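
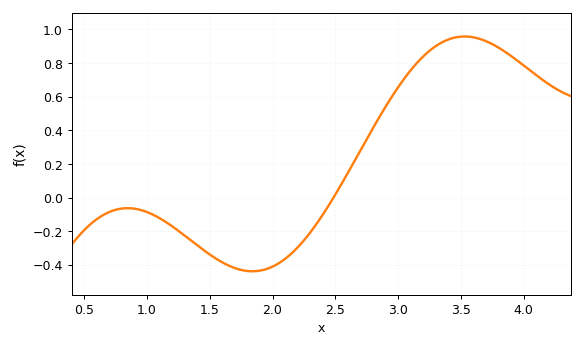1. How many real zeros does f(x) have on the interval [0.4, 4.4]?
1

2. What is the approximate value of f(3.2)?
0.84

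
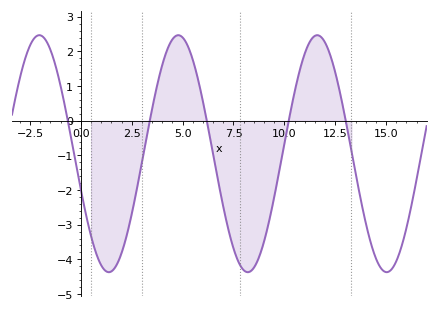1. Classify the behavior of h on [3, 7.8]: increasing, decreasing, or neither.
neither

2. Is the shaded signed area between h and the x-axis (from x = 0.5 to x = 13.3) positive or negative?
negative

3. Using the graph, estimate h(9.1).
-3.27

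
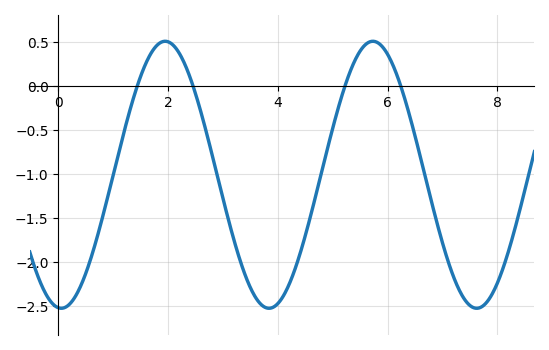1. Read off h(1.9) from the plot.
0.506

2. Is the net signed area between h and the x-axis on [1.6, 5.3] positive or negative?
negative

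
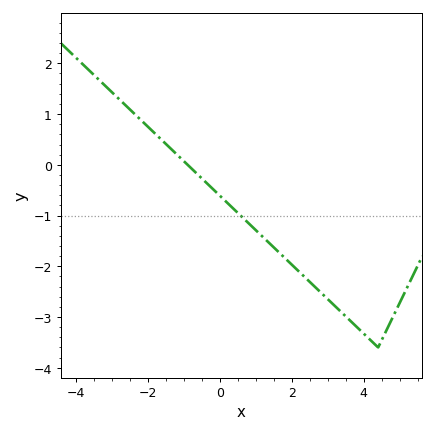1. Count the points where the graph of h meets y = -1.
1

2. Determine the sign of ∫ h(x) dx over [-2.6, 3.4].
negative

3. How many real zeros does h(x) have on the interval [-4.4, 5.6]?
1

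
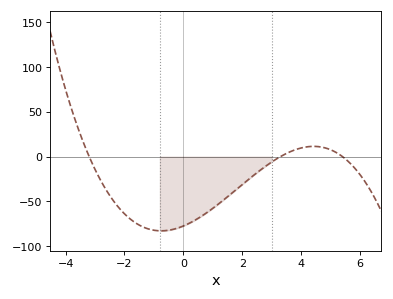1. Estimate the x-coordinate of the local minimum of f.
-0.8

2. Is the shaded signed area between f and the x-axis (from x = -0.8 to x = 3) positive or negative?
negative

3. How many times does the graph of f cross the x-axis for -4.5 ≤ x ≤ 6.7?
3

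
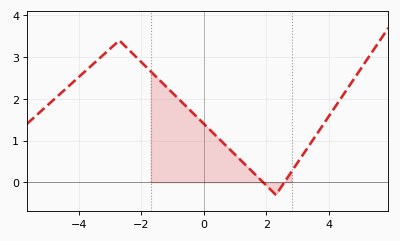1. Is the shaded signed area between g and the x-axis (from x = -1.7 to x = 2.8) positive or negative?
positive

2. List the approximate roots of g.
1.8, 2.6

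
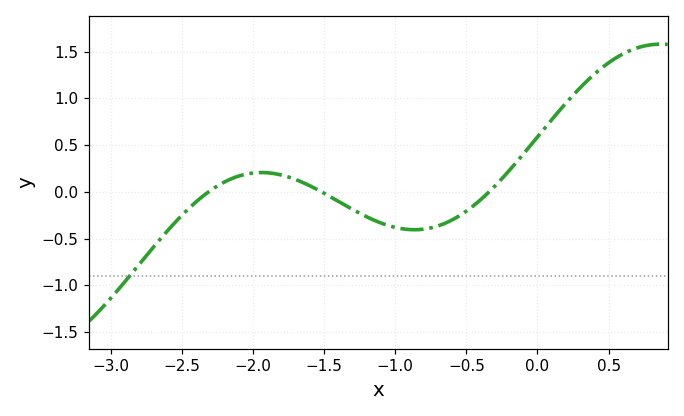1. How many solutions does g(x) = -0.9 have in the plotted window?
1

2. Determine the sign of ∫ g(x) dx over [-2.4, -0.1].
negative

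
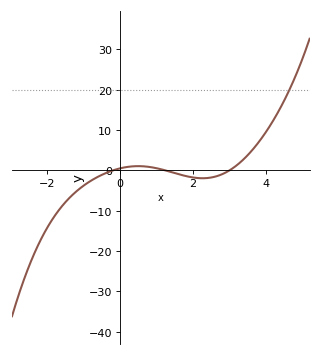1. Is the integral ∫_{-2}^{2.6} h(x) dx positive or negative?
negative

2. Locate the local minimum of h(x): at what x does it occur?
2.2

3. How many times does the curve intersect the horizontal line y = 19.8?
1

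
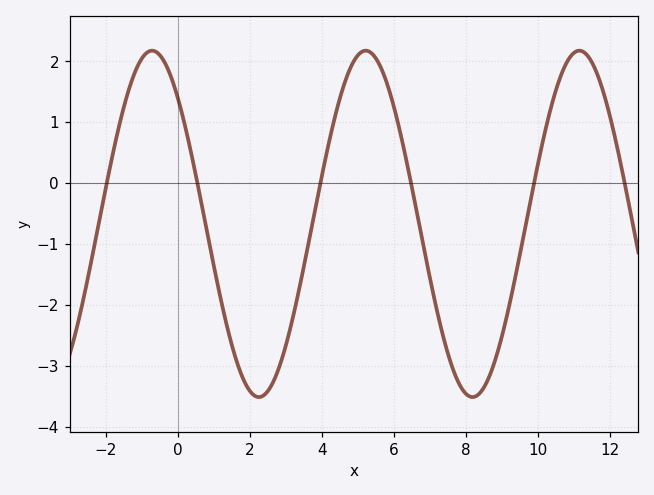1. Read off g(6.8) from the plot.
-0.965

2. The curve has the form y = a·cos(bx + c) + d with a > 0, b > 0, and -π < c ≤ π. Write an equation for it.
y = 2.84cos(1.06x + 0.75) - 0.67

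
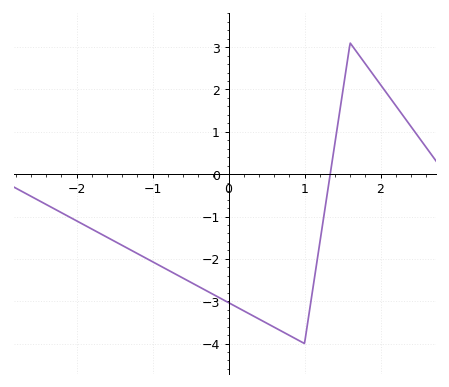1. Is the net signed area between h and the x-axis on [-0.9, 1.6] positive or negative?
negative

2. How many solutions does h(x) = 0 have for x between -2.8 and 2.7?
1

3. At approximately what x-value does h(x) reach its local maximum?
1.6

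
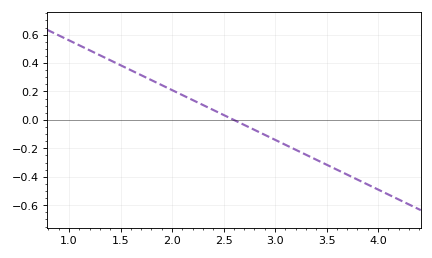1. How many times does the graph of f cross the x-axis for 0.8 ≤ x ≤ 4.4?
1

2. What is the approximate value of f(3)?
-0.14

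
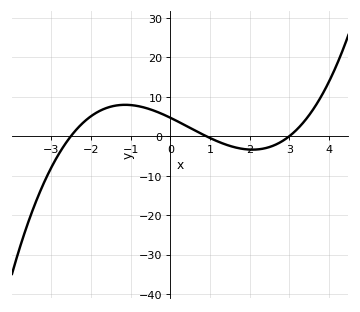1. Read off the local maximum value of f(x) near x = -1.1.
8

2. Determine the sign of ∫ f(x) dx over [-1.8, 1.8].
positive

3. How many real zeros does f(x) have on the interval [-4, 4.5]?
3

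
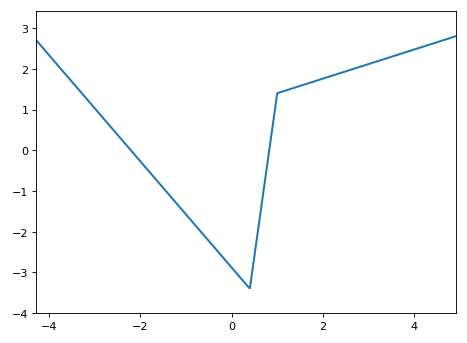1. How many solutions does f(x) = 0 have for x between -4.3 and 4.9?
2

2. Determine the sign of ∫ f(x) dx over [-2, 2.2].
negative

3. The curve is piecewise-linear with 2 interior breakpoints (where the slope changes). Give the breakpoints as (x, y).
(0.4, -3.4); (1, 1.4)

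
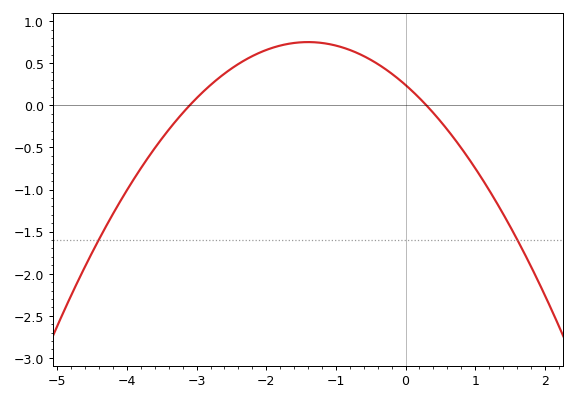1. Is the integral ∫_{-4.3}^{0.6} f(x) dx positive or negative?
positive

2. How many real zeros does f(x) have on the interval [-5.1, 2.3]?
2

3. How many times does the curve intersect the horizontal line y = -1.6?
2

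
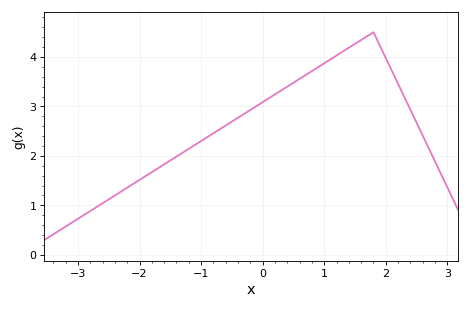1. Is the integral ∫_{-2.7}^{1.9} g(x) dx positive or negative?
positive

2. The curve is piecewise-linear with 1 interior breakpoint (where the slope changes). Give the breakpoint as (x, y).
(1.8, 4.5)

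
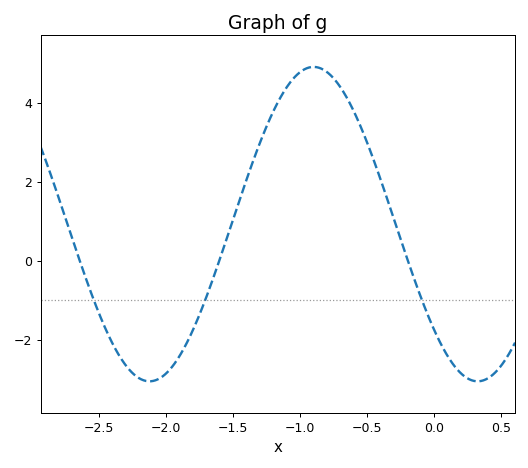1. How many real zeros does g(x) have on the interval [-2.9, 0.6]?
3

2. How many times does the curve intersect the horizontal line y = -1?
3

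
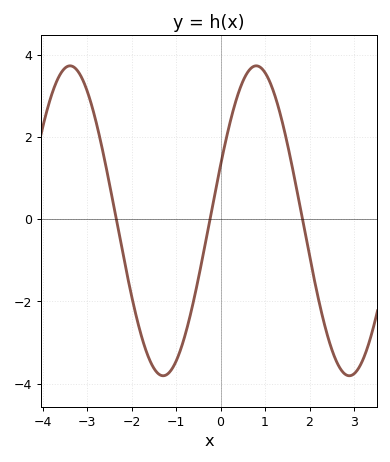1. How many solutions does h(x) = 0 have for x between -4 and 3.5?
3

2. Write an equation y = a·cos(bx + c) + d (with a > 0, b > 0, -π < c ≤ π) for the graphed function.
y = 3.77cos(1.5x - 1.2) - 0.04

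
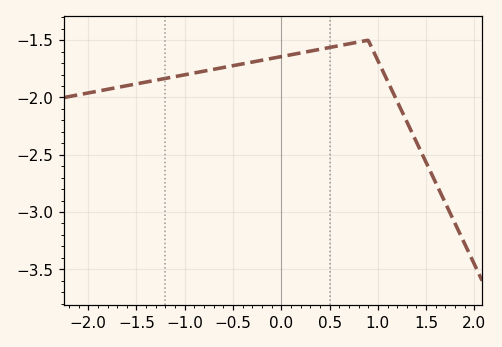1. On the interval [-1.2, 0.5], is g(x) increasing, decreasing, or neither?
increasing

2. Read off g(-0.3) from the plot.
-1.69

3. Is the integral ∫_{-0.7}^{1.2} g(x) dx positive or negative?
negative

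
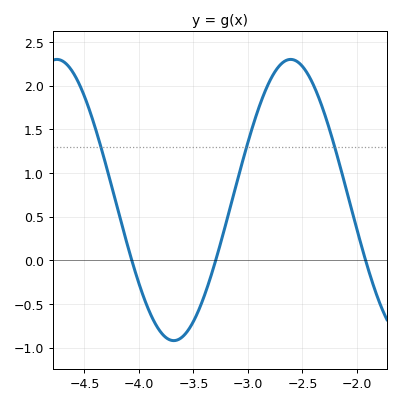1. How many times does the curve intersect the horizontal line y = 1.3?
3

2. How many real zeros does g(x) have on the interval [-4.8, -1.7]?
3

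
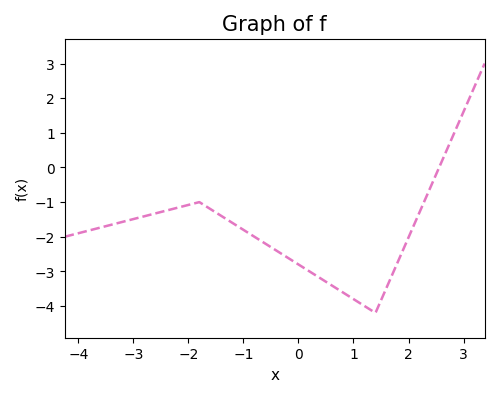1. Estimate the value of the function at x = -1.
-1.8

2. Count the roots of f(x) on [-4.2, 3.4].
1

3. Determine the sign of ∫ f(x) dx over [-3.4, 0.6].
negative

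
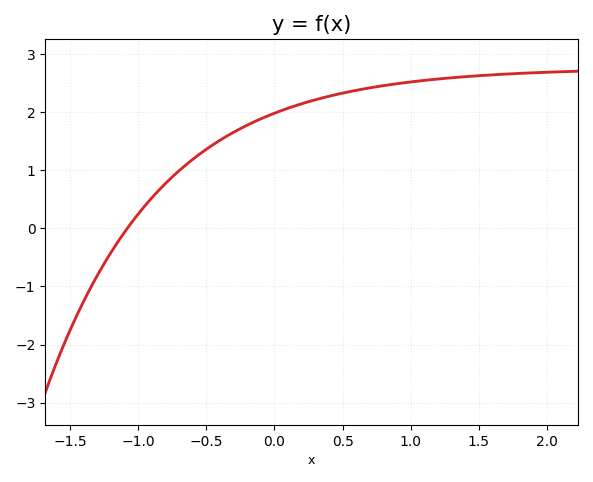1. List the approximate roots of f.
-1.1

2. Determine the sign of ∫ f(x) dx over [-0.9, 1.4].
positive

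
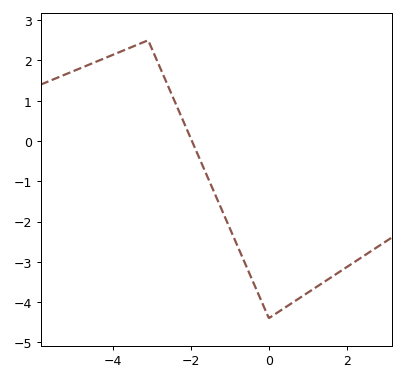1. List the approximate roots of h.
-2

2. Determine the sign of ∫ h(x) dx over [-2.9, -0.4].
negative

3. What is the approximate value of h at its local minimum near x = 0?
-4.4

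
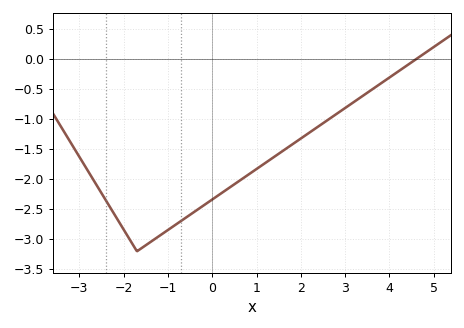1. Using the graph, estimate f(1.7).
-1.47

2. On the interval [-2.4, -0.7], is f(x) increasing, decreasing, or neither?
neither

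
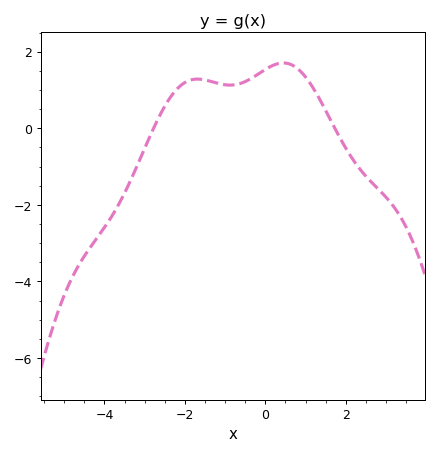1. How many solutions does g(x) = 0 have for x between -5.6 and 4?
2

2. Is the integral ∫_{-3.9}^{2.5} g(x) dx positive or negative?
positive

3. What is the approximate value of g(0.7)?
1.63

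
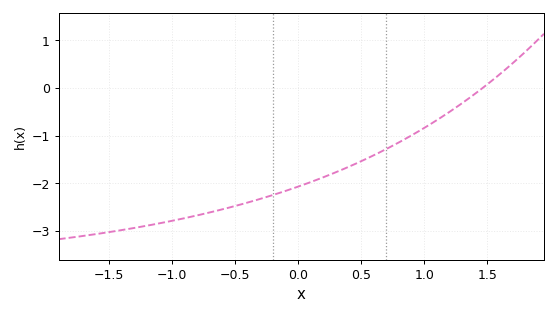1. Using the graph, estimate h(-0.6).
-2.5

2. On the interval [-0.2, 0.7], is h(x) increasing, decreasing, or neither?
increasing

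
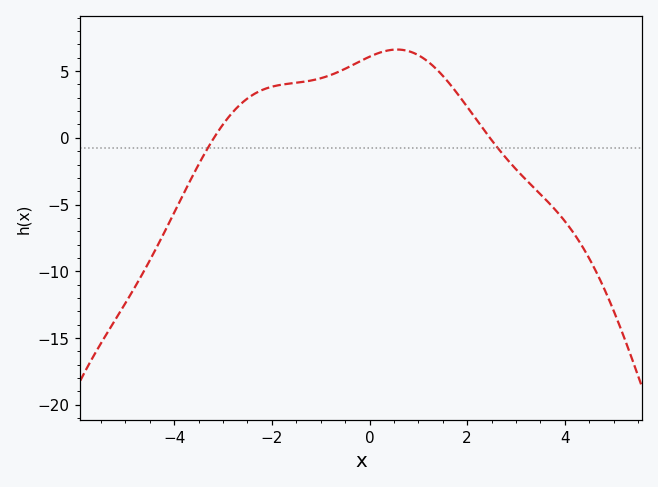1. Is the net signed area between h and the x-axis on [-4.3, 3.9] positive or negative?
positive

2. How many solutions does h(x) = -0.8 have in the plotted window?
2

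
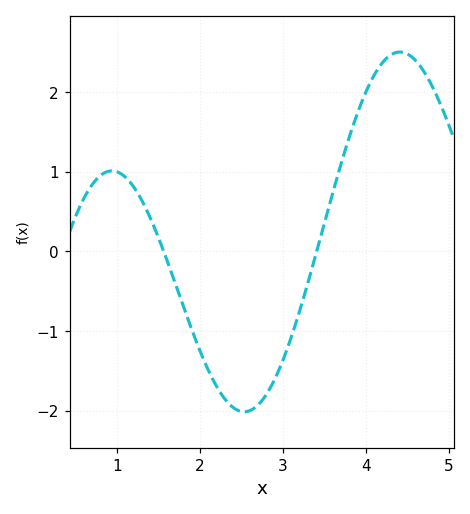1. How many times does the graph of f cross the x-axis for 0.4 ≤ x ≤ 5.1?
2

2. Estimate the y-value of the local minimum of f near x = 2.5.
-2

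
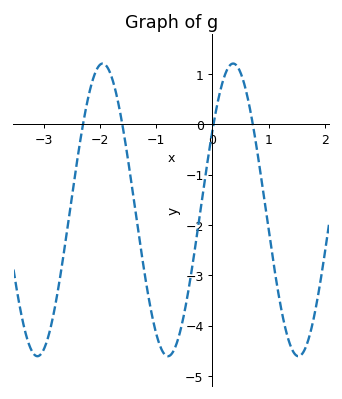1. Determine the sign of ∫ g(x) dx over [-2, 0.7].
negative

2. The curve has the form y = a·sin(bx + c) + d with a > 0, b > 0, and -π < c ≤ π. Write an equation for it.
y = 2.91sin(2.7x + 0.57) - 1.7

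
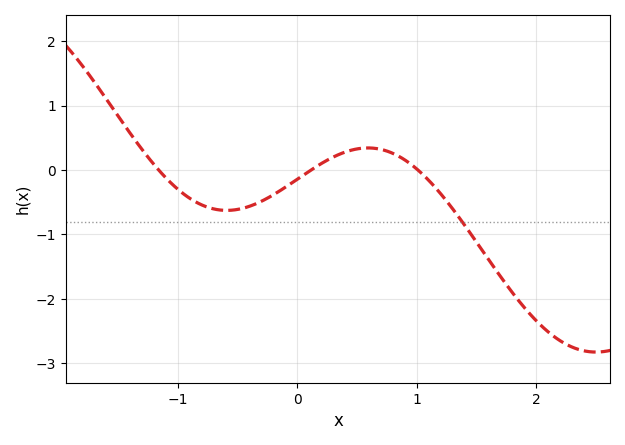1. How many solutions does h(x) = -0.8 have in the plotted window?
1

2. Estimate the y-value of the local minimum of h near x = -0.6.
-0.626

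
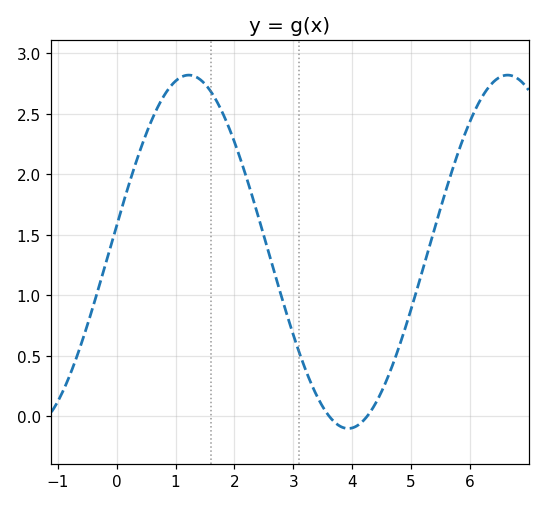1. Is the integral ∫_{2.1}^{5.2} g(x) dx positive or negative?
positive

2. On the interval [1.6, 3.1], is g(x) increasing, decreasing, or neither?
decreasing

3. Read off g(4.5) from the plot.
0.2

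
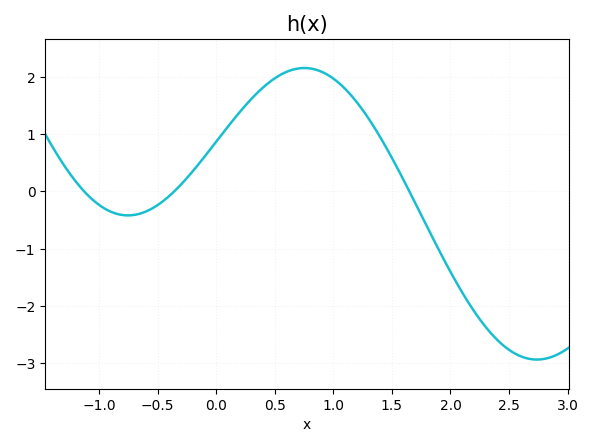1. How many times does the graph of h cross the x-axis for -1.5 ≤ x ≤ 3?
3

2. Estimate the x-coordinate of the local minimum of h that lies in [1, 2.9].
2.74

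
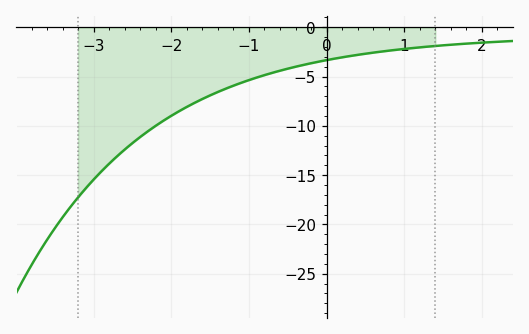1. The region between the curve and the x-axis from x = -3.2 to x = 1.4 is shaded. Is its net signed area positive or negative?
negative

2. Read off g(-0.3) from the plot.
-3.82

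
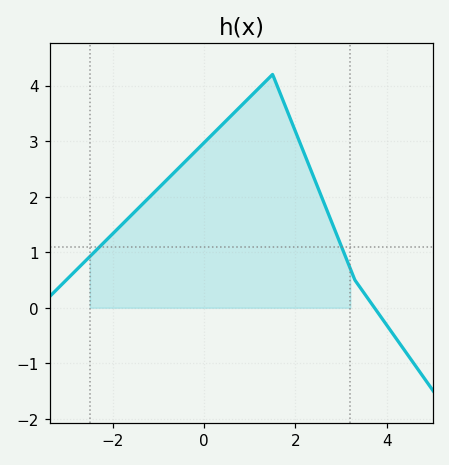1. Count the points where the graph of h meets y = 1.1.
2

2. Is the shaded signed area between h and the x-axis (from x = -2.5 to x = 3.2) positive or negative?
positive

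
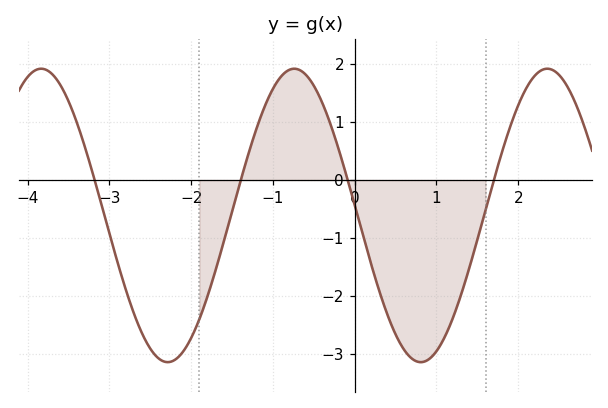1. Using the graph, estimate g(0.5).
-2.7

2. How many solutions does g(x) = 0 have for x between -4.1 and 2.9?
4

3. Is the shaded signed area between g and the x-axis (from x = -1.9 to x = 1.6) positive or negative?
negative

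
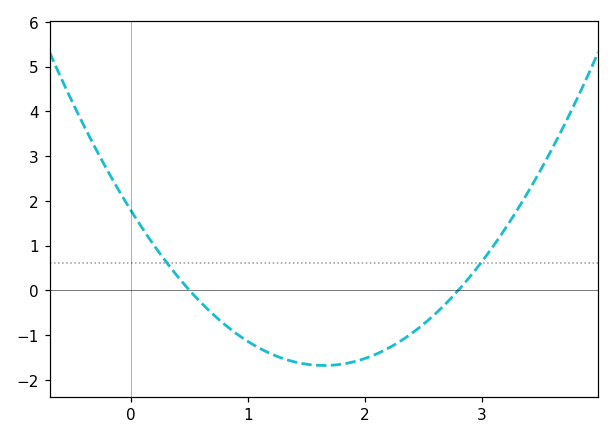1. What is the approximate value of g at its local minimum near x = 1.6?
-1.68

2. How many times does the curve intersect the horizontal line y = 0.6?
2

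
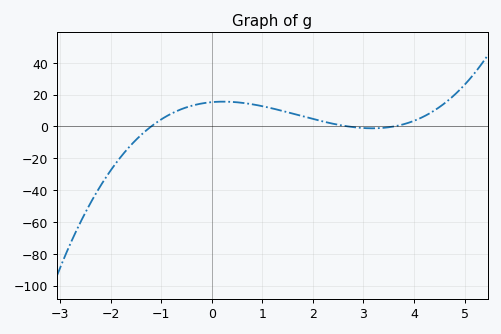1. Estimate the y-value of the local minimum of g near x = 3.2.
-2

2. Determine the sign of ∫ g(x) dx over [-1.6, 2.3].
positive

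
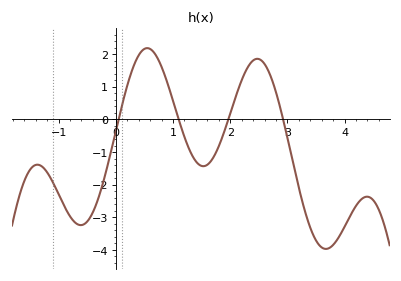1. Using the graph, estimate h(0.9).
1.13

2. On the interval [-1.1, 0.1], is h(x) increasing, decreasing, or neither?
neither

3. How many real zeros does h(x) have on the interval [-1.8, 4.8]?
4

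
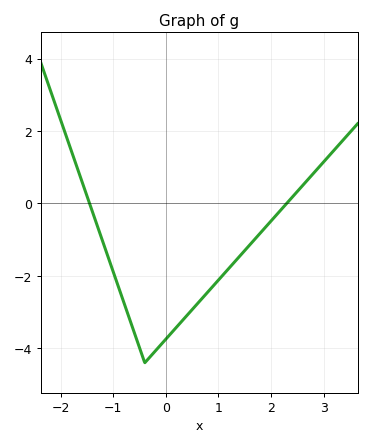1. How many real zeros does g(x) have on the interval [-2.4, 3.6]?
2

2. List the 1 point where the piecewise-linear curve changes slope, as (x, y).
(-0.4, -4.4)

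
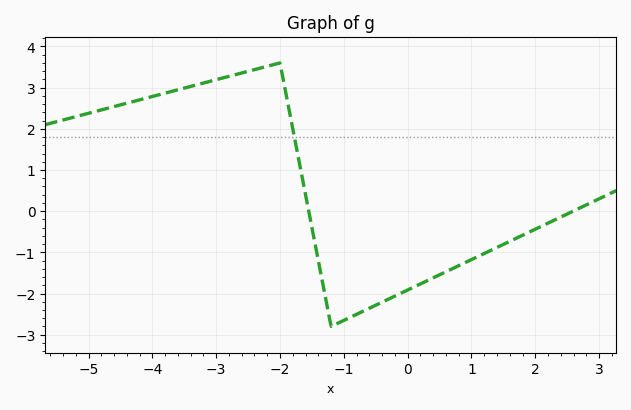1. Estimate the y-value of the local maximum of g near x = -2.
3.6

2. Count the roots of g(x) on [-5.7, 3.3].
2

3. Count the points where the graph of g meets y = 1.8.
1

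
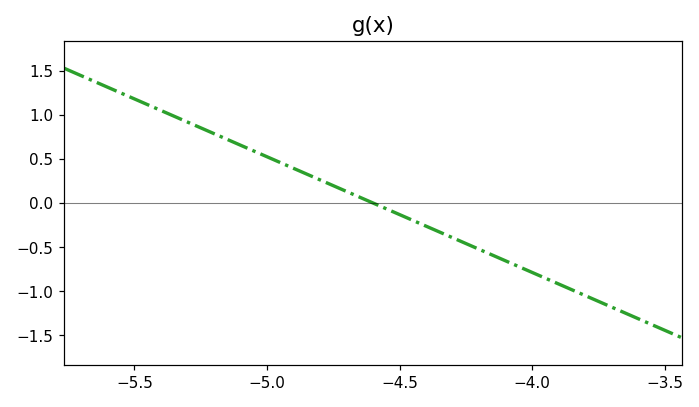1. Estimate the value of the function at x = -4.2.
-0.5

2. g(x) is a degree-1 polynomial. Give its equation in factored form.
y = -1.31(x + 4.6)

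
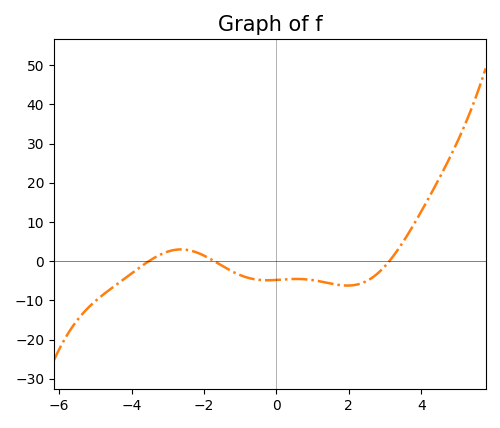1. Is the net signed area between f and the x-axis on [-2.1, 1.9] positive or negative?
negative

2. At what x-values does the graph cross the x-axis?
-3.6, -1.8, 3.2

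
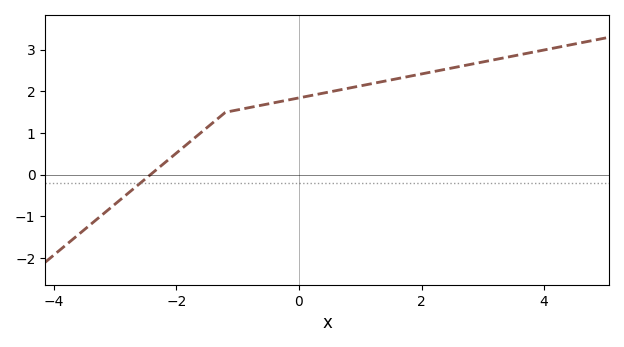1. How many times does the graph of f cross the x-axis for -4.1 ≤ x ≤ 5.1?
1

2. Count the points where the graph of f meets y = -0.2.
1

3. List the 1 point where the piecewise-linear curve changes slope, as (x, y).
(-1.2, 1.5)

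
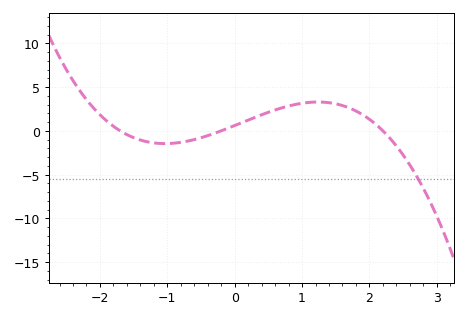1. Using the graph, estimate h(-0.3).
-0.283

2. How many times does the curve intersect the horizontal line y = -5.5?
1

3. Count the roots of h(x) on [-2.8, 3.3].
3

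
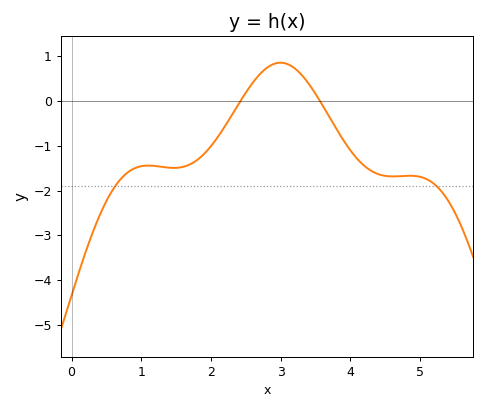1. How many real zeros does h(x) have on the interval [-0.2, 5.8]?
2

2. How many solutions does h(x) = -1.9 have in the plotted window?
2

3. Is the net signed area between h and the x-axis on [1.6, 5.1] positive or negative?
negative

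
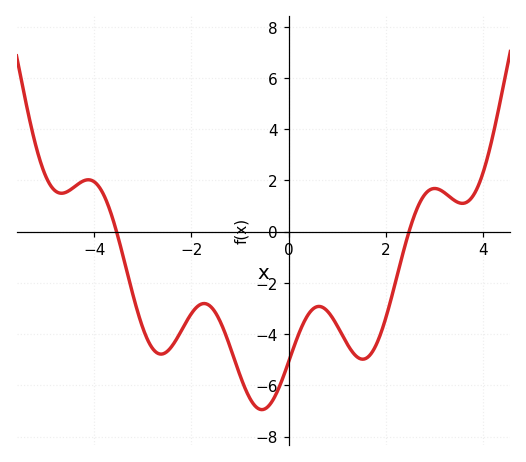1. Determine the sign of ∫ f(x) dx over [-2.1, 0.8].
negative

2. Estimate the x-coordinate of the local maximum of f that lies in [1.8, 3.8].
3.01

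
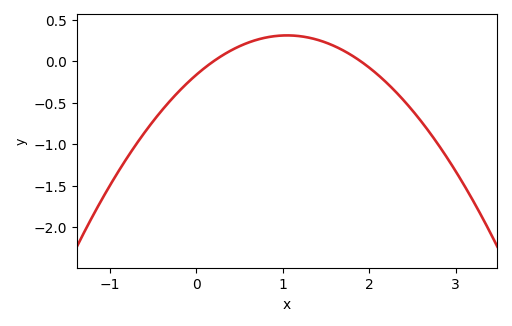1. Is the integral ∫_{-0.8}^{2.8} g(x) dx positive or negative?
negative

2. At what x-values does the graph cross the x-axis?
0.2, 1.9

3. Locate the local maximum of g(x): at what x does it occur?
1.05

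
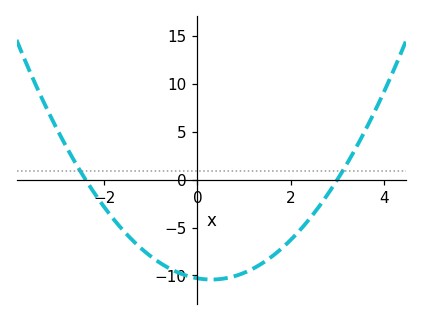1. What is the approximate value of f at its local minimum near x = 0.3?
-10.4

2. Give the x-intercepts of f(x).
-2.4, 3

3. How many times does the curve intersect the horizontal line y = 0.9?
2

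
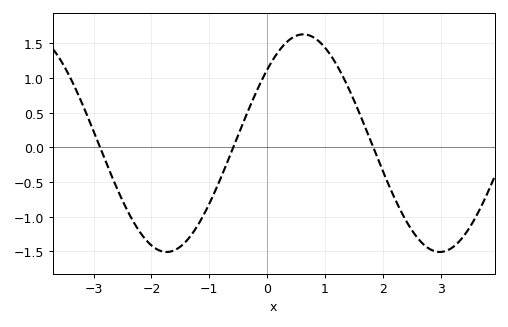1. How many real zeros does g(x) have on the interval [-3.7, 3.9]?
3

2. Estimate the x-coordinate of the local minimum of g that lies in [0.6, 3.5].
2.99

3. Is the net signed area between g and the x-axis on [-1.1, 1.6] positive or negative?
positive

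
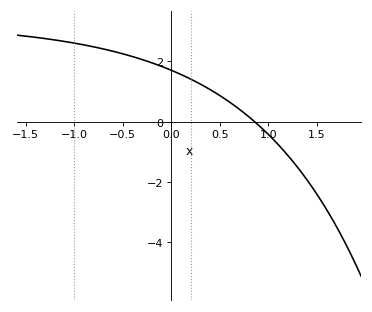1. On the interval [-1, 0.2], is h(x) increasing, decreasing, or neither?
decreasing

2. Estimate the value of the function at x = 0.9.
-0.113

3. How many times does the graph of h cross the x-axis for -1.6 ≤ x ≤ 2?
1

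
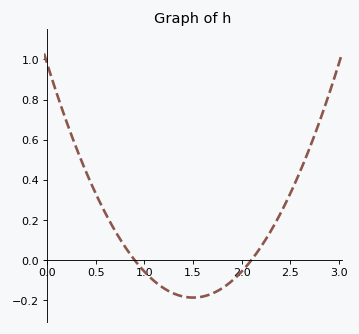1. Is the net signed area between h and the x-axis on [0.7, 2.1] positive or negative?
negative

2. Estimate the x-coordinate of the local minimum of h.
1.5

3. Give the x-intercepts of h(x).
0.9, 2.1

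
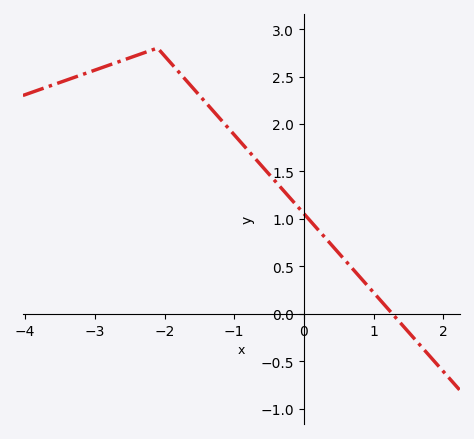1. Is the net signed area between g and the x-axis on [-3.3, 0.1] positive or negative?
positive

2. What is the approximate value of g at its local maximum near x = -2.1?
2.8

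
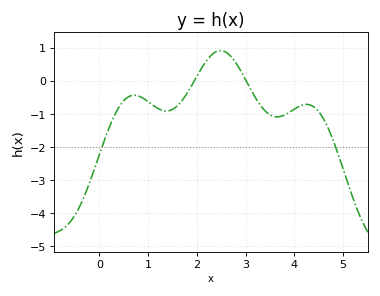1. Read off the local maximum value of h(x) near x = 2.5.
0.923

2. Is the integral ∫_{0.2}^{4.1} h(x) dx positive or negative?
negative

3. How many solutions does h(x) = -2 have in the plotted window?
2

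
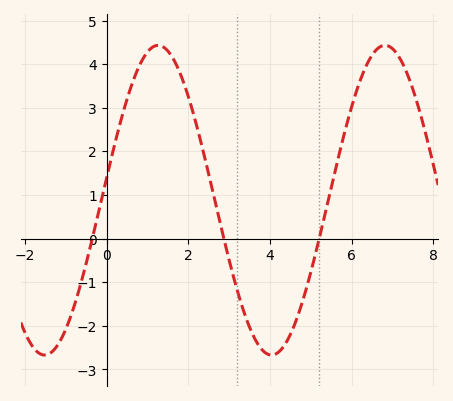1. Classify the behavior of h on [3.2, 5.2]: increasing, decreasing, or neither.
neither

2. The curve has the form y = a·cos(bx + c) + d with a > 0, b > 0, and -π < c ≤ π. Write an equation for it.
y = 3.55cos(1.13x - 1.42) + 0.88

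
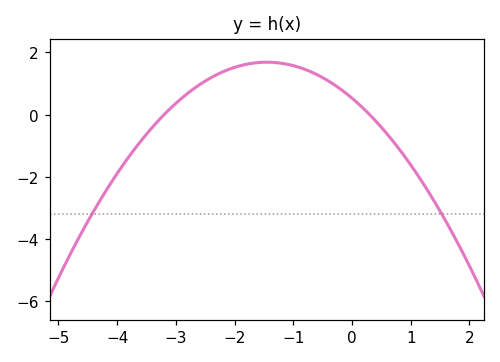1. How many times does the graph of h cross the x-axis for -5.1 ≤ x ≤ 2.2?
2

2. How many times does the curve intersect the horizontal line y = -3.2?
2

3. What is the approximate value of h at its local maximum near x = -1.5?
1.68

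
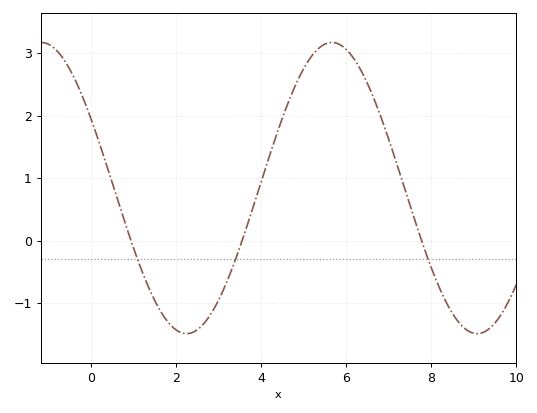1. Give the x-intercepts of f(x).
0.944, 3.56, 7.77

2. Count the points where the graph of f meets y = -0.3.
3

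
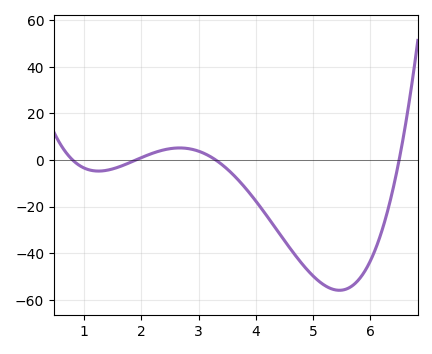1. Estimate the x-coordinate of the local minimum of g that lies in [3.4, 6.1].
5.46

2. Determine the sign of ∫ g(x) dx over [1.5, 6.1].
negative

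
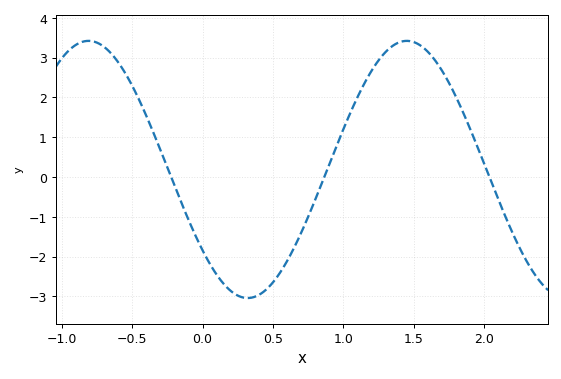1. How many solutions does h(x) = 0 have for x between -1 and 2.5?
3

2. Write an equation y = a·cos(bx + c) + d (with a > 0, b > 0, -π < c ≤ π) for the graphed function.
y = 3.23cos(2.78x + 2.25) + 0.19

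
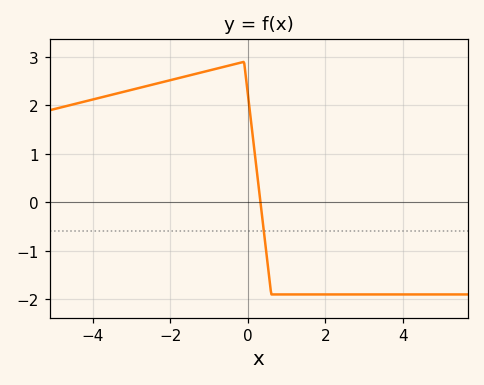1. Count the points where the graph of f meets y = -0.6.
1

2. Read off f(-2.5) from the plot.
2.42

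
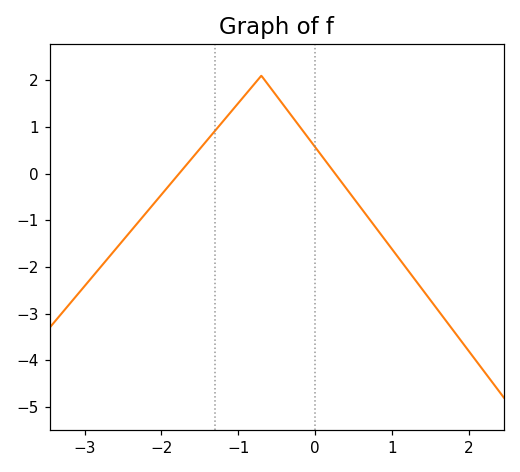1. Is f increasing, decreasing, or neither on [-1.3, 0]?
neither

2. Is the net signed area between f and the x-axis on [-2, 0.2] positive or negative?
positive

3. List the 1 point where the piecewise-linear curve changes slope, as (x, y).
(-0.7, 2.1)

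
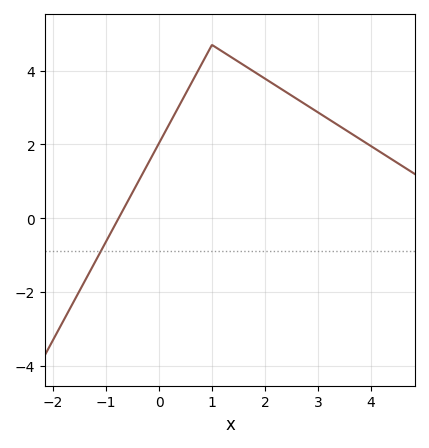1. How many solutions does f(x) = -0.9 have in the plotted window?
1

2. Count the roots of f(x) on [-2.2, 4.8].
1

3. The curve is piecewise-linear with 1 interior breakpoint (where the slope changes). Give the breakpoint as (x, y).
(1, 4.7)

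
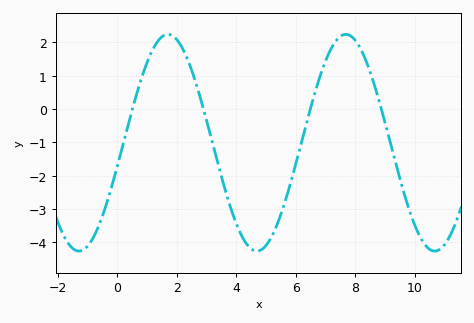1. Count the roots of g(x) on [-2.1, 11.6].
4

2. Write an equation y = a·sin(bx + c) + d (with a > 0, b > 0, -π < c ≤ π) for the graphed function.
y = 3.25sin(1.05x - 0.22) - 1.01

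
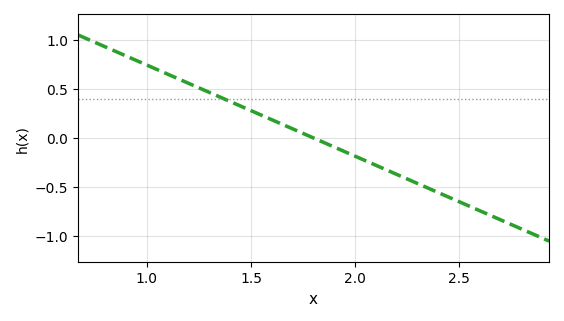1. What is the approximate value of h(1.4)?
0.372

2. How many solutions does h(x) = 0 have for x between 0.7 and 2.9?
1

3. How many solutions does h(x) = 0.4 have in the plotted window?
1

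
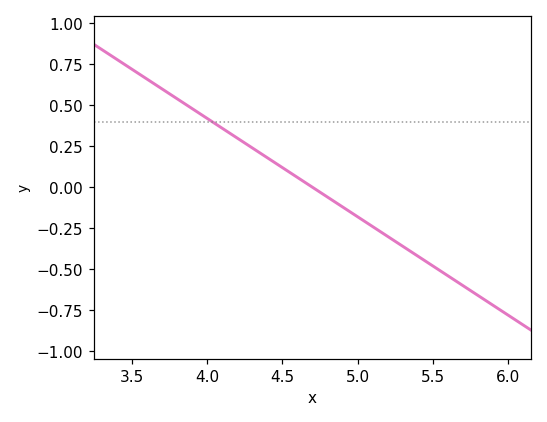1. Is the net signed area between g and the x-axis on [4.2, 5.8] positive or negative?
negative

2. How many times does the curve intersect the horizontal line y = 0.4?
1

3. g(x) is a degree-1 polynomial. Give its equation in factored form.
y = -0.6(x - 4.7)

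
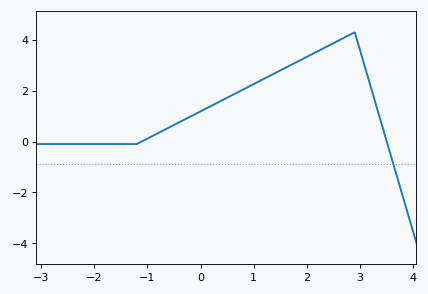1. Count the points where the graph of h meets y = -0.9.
1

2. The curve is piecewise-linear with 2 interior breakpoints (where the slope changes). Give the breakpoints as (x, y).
(-1.2, -0.1); (2.9, 4.3)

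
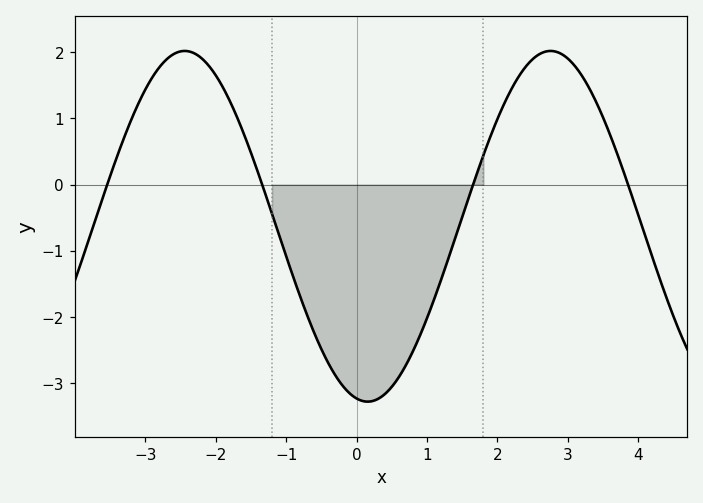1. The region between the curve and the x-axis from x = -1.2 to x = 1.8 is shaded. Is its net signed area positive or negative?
negative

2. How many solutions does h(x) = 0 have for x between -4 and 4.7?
4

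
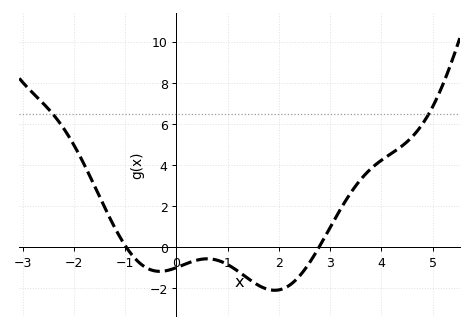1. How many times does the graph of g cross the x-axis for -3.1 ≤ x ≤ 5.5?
2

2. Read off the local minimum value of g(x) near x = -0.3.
-1.2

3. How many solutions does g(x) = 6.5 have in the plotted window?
2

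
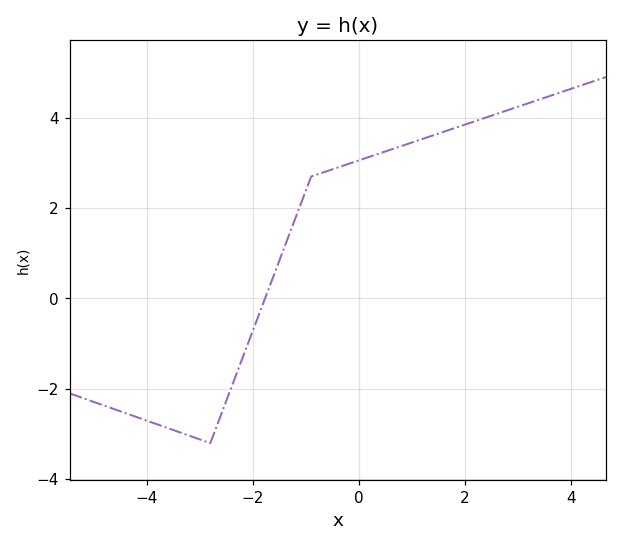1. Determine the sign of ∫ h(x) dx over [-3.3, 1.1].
positive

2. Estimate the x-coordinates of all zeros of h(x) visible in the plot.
-1.8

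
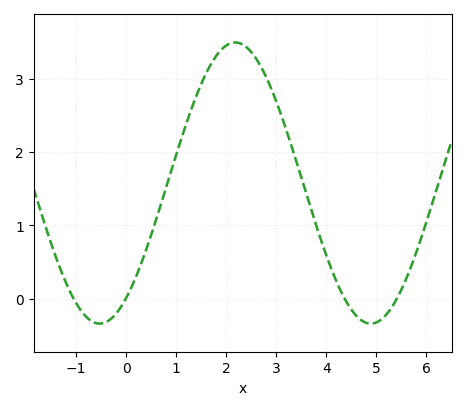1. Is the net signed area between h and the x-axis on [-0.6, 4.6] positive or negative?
positive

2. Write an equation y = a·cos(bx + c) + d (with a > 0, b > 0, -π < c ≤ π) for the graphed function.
y = 1.92cos(1.2x - 2.5) + 1.58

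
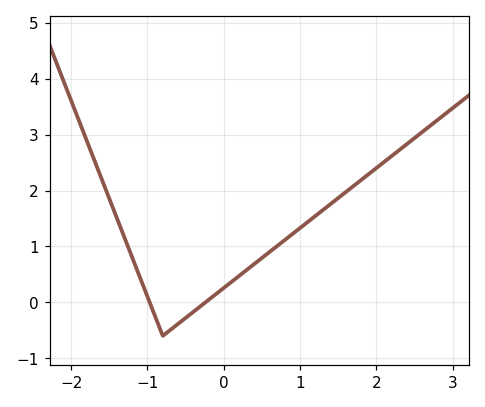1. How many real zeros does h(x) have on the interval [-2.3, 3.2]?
2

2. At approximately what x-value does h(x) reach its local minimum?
-0.8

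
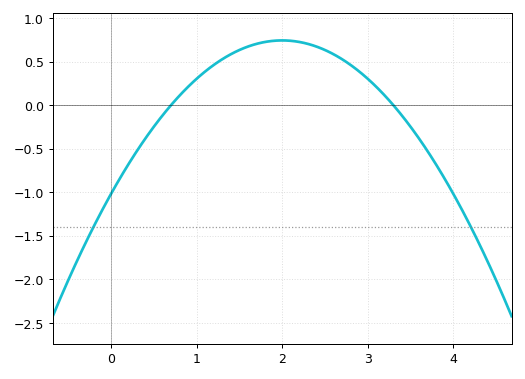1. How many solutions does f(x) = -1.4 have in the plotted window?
2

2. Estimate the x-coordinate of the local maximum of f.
2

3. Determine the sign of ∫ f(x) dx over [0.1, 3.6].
positive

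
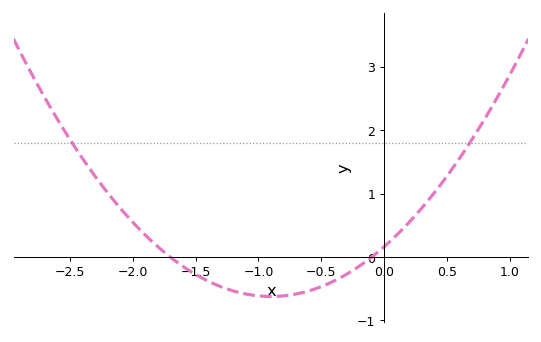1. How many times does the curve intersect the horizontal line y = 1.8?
2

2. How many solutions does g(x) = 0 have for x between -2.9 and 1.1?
2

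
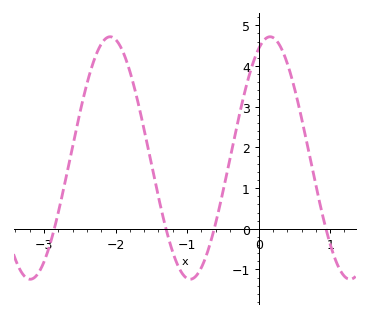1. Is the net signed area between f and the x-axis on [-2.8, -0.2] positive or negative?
positive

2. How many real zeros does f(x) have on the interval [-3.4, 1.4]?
4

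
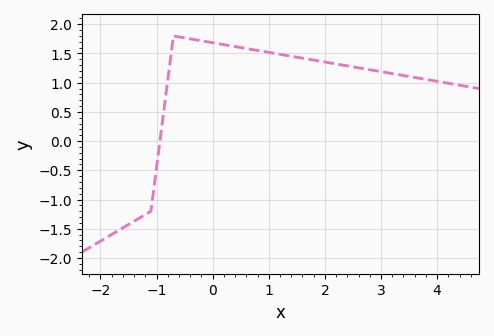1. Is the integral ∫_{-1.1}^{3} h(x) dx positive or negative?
positive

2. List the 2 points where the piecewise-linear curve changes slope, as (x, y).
(-1.1, -1.2); (-0.7, 1.8)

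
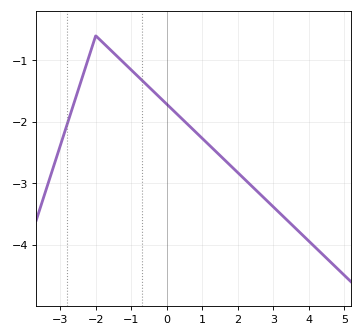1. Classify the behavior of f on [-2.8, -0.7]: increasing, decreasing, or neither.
neither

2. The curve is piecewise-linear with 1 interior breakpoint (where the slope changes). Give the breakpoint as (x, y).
(-2, -0.6)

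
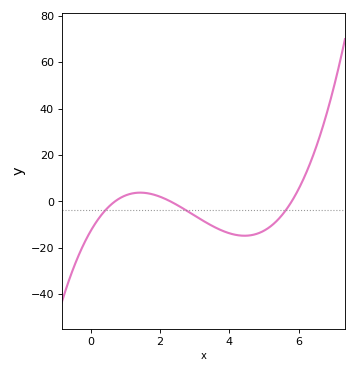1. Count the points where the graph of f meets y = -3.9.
3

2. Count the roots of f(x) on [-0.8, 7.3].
3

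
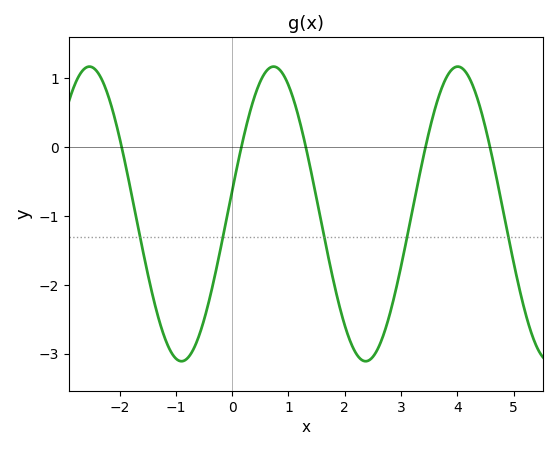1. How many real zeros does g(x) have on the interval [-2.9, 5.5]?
5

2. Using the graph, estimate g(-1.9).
-0.2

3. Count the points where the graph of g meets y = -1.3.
5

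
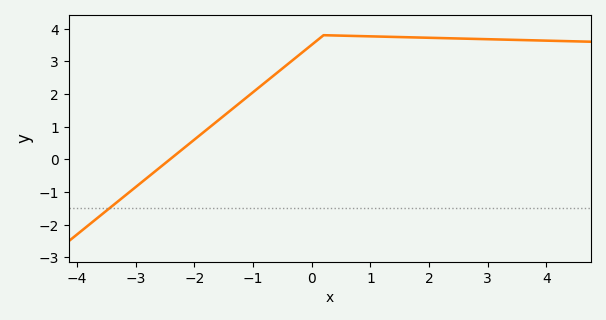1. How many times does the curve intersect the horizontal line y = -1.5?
1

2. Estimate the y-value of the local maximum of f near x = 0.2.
3.8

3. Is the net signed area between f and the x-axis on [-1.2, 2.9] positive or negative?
positive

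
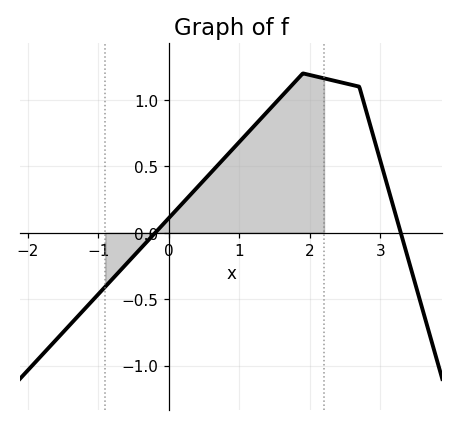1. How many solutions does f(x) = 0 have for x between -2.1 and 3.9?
2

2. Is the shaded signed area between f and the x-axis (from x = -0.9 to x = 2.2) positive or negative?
positive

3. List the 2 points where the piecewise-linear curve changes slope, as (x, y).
(1.9, 1.2); (2.7, 1.1)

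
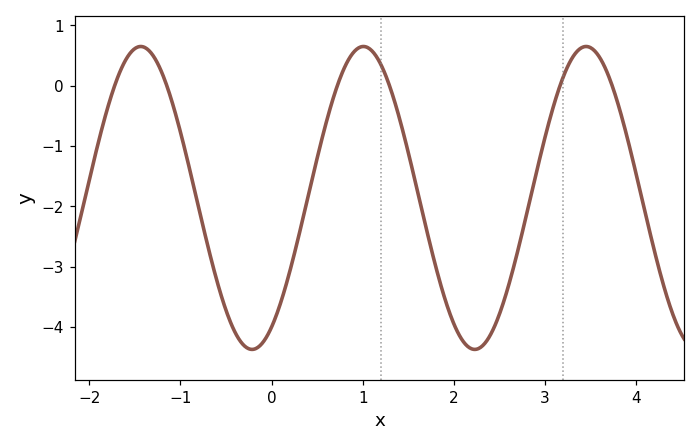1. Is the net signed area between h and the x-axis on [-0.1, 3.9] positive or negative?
negative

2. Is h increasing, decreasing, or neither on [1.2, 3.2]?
neither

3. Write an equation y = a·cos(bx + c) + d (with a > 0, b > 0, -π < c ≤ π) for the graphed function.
y = 2.51cos(2.6x - 2.6) - 1.86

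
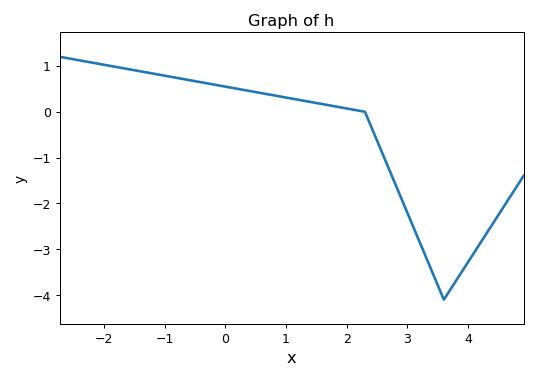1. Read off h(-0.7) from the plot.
0.7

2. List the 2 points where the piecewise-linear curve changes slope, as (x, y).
(2.3, 0); (3.6, -4.1)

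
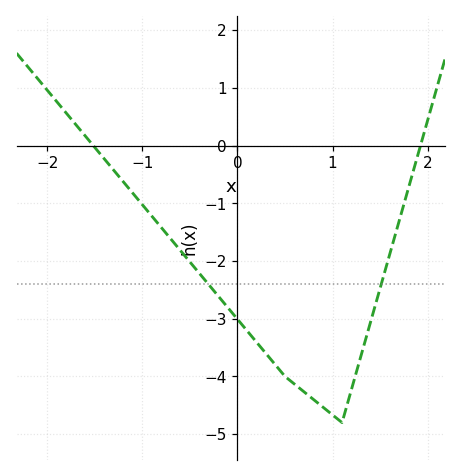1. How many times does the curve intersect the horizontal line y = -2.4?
2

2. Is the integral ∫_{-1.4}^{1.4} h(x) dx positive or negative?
negative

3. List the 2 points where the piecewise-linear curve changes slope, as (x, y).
(0.5, -4); (1.1, -4.8)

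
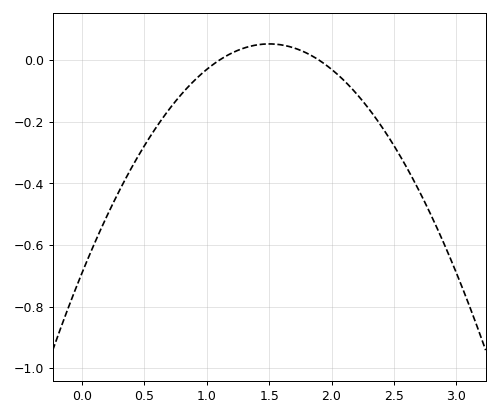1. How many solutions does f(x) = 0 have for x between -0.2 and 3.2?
2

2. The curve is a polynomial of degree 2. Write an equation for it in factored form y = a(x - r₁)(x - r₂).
y = -0.33(x - 1.1)(x - 1.9)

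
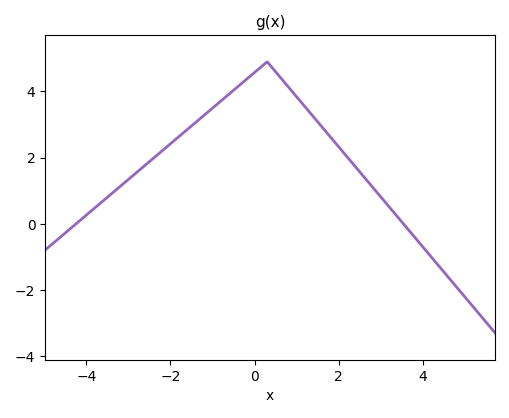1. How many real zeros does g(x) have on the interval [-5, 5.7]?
2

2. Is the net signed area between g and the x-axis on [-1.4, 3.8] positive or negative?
positive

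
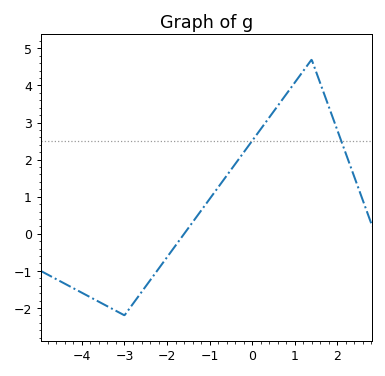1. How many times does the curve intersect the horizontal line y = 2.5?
2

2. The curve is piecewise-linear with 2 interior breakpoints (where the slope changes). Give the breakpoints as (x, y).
(-3, -2.2); (1.4, 4.7)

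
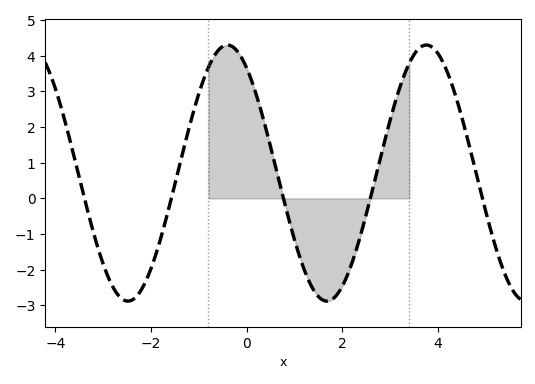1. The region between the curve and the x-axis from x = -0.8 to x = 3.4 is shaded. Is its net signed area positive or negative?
positive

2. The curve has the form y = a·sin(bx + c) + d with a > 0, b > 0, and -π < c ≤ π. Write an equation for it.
y = 3.59sin(1.51x + 2.18) + 0.71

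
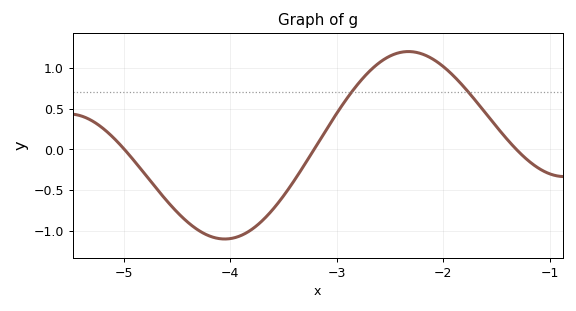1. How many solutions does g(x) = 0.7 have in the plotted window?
2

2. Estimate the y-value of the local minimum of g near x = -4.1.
-1.1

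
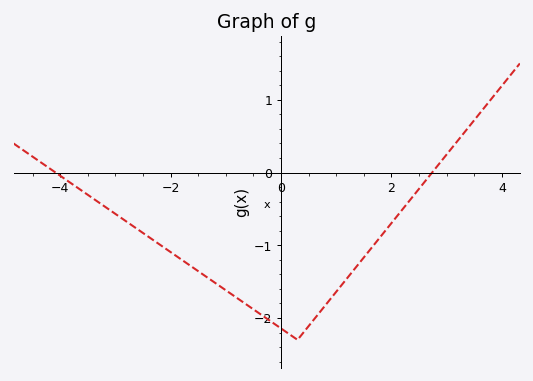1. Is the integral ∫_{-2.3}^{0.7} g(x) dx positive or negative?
negative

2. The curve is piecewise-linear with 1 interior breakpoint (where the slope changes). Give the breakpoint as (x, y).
(0.3, -2.3)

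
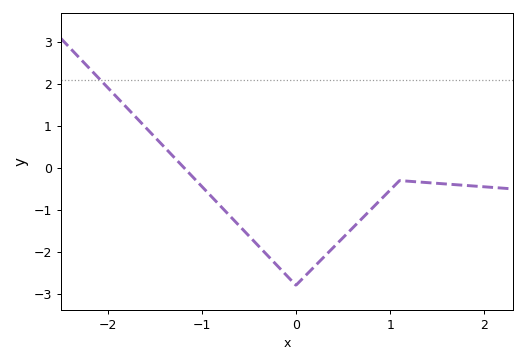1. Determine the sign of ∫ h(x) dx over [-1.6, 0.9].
negative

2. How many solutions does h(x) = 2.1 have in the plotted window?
1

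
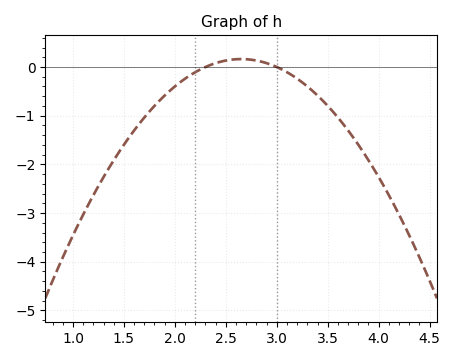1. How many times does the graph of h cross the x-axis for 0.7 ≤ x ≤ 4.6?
2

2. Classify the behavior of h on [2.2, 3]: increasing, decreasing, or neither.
neither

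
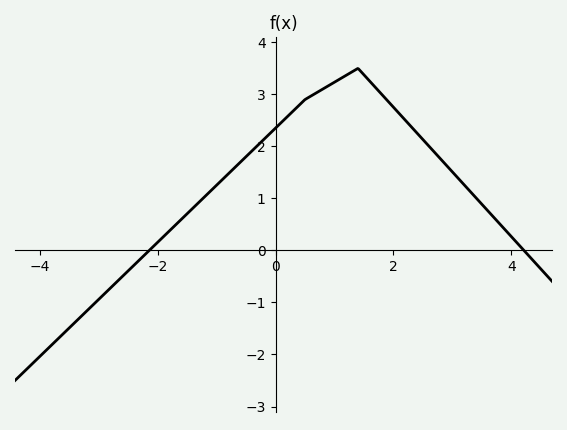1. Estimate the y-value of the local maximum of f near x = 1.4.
3.5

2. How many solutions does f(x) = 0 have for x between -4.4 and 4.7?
2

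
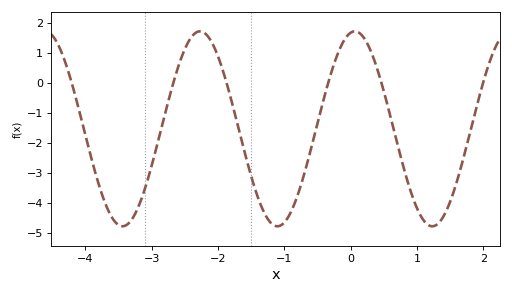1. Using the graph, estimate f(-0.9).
-4.3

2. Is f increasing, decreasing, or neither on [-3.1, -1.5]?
neither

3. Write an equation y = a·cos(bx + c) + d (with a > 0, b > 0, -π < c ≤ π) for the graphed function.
y = 3.26cos(2.7x - 0.17) - 1.53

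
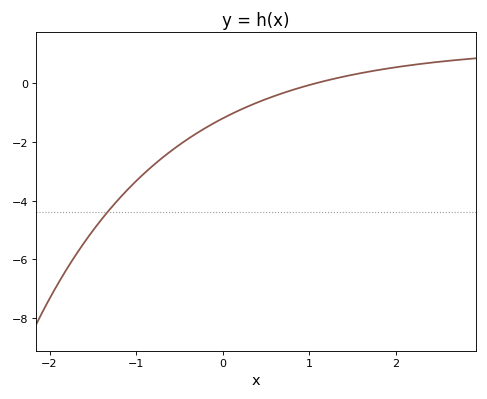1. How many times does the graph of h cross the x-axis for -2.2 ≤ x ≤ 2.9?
1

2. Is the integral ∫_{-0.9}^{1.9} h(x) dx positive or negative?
negative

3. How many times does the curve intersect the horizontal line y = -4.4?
1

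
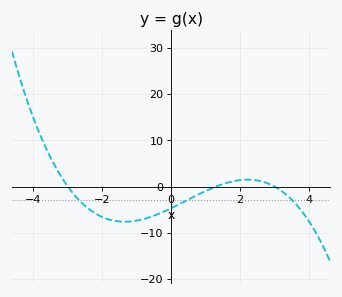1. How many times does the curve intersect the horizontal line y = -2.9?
3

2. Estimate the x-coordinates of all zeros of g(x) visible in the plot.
-3, 1.4, 3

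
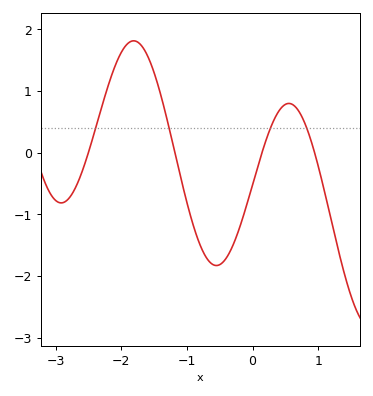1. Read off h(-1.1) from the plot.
-0.4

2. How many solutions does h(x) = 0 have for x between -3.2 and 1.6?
4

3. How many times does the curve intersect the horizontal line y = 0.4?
4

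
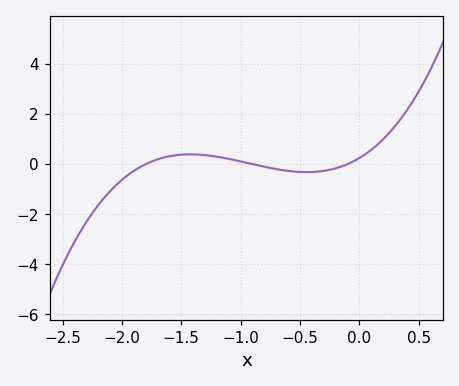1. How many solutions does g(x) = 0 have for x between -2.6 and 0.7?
3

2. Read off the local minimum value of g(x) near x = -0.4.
-0.4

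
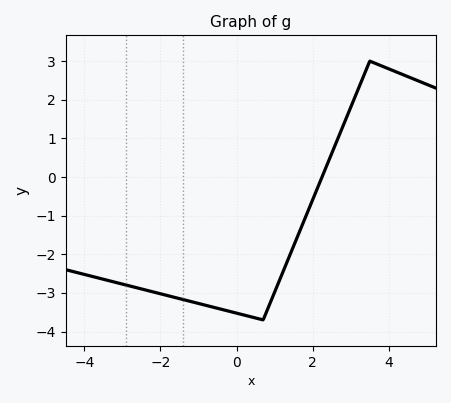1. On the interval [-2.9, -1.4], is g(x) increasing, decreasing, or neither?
decreasing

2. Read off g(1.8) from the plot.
-1.07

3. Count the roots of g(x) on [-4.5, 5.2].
1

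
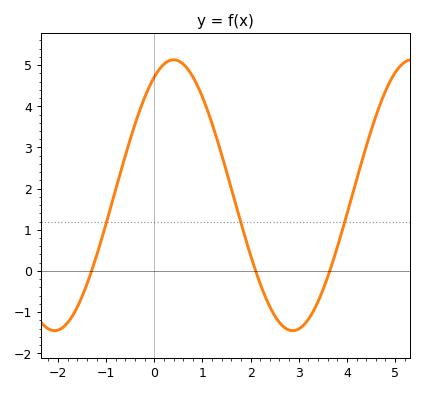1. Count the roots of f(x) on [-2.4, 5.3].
3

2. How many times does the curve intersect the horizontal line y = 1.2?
3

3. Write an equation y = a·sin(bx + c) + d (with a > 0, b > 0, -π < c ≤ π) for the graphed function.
y = 3.29sin(1.27x + 1.06) + 1.84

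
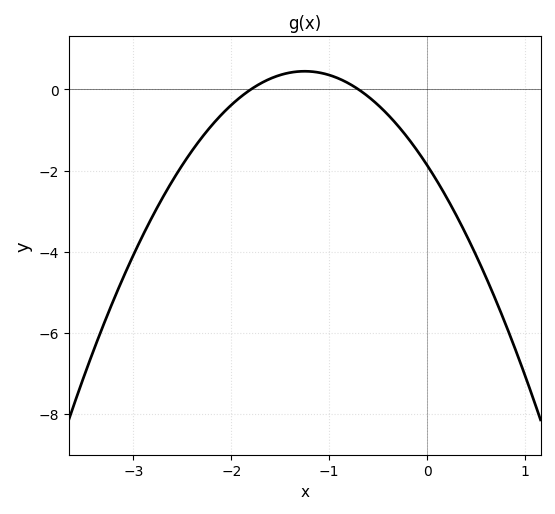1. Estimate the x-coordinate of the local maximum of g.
-1.2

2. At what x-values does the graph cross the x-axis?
-1.8, -0.7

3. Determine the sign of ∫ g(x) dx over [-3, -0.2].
negative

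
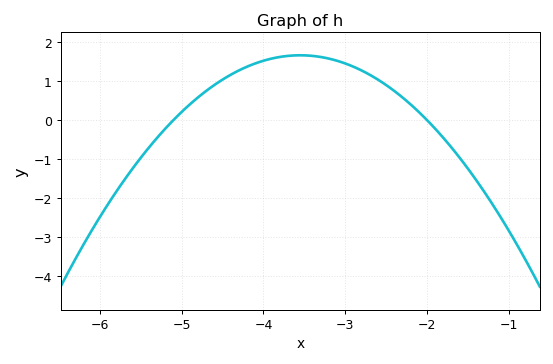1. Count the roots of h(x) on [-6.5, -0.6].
2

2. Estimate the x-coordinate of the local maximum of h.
-3.5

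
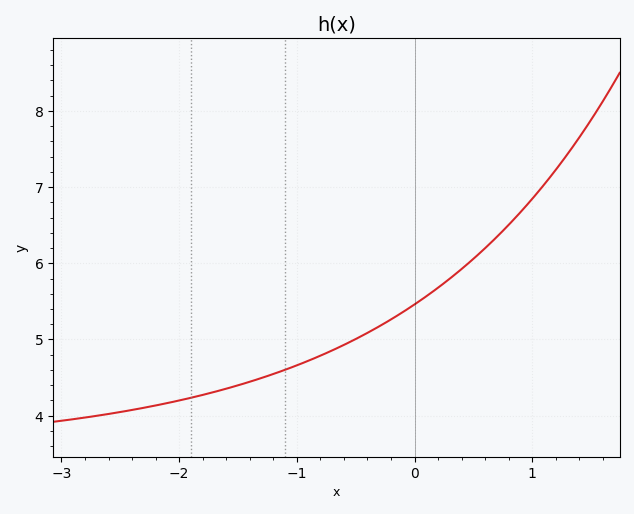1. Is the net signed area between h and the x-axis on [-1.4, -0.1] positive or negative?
positive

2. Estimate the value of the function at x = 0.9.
6.67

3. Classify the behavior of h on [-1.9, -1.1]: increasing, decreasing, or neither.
increasing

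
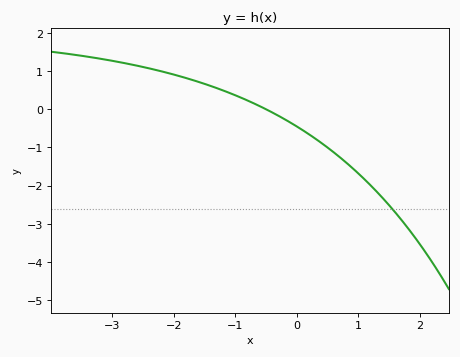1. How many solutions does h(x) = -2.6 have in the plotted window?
1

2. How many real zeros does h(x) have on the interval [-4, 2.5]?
1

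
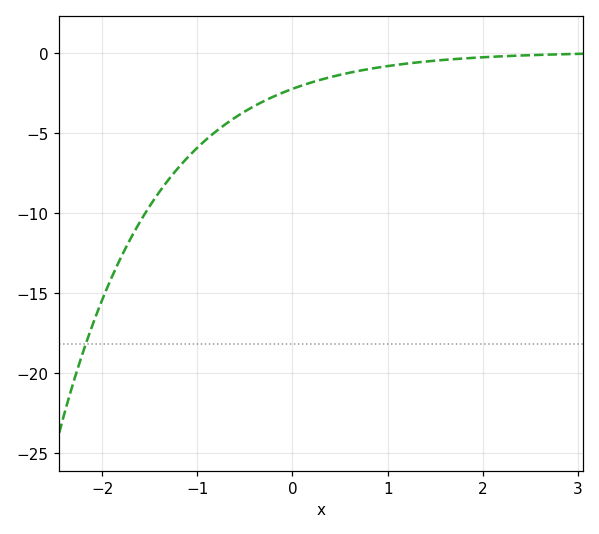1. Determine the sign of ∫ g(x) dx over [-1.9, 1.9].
negative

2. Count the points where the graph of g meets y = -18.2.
1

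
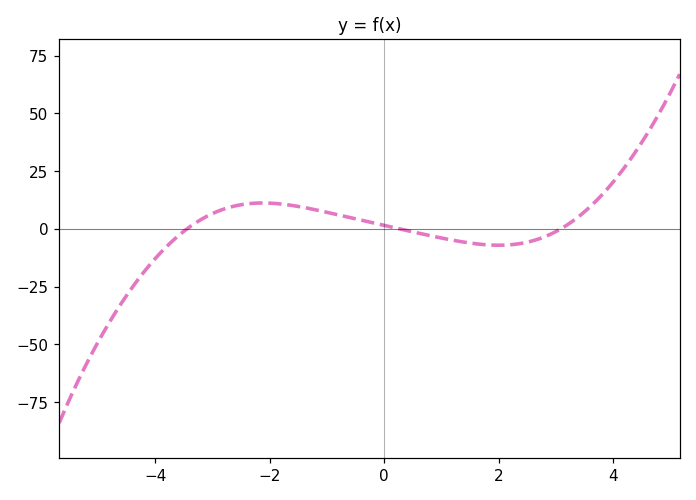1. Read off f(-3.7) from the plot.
-6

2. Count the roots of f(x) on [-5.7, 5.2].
3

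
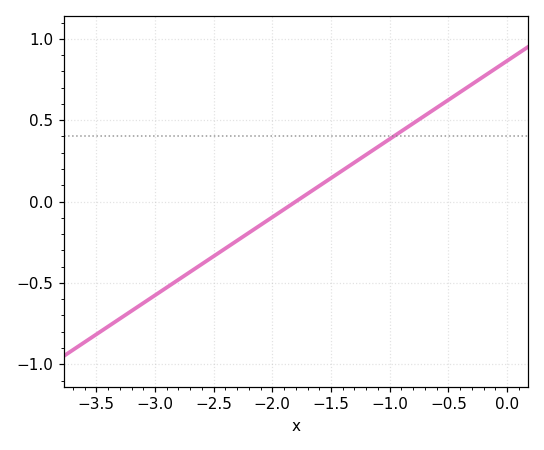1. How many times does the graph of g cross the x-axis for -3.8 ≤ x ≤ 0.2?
1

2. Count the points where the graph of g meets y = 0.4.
1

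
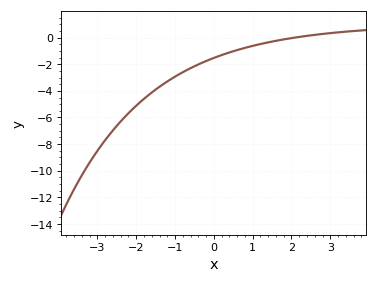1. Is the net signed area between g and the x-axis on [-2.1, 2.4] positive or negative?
negative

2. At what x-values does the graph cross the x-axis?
2.1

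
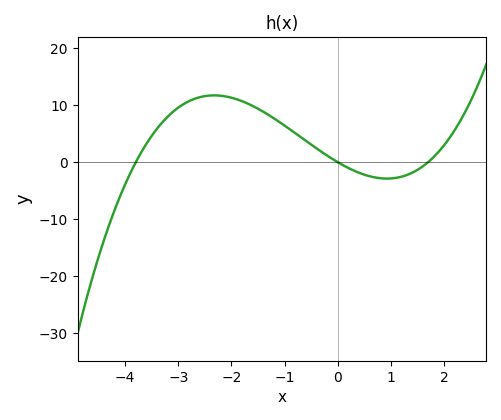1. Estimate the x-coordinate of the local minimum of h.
1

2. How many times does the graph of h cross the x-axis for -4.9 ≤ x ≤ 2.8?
3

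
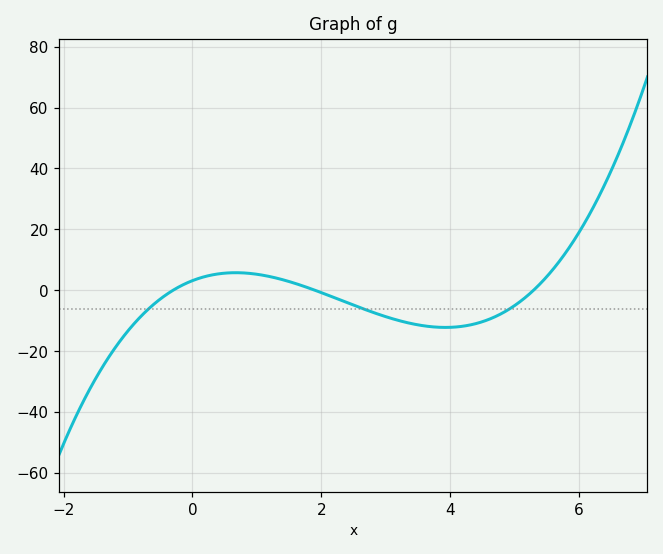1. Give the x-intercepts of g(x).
-0.3, 1.9, 5.3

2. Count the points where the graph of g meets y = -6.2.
3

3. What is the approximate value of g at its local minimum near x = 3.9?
-12.2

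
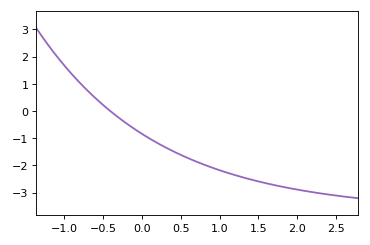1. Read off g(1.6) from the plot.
-2.66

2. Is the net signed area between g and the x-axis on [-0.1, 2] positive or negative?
negative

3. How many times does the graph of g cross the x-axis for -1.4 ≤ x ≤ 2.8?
1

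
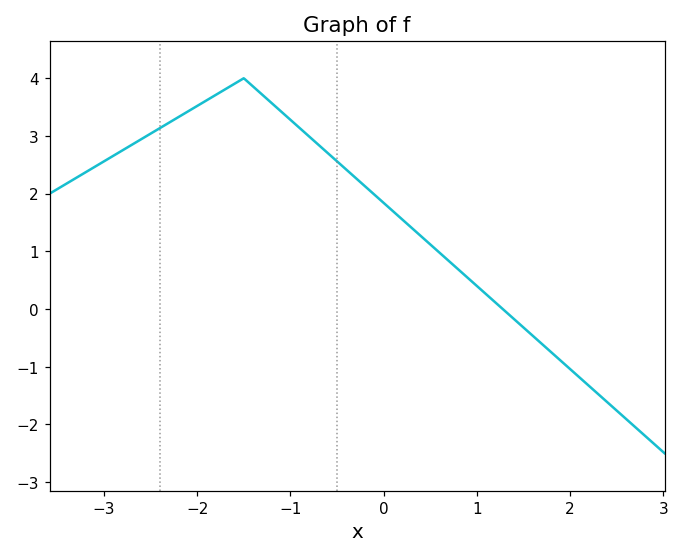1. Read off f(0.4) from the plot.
1.3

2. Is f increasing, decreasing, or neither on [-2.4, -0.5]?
neither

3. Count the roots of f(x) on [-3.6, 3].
1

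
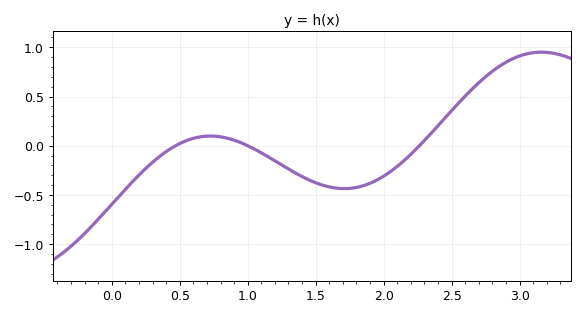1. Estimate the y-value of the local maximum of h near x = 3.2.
0.95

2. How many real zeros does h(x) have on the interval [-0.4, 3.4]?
3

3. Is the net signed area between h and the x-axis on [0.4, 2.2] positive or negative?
negative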